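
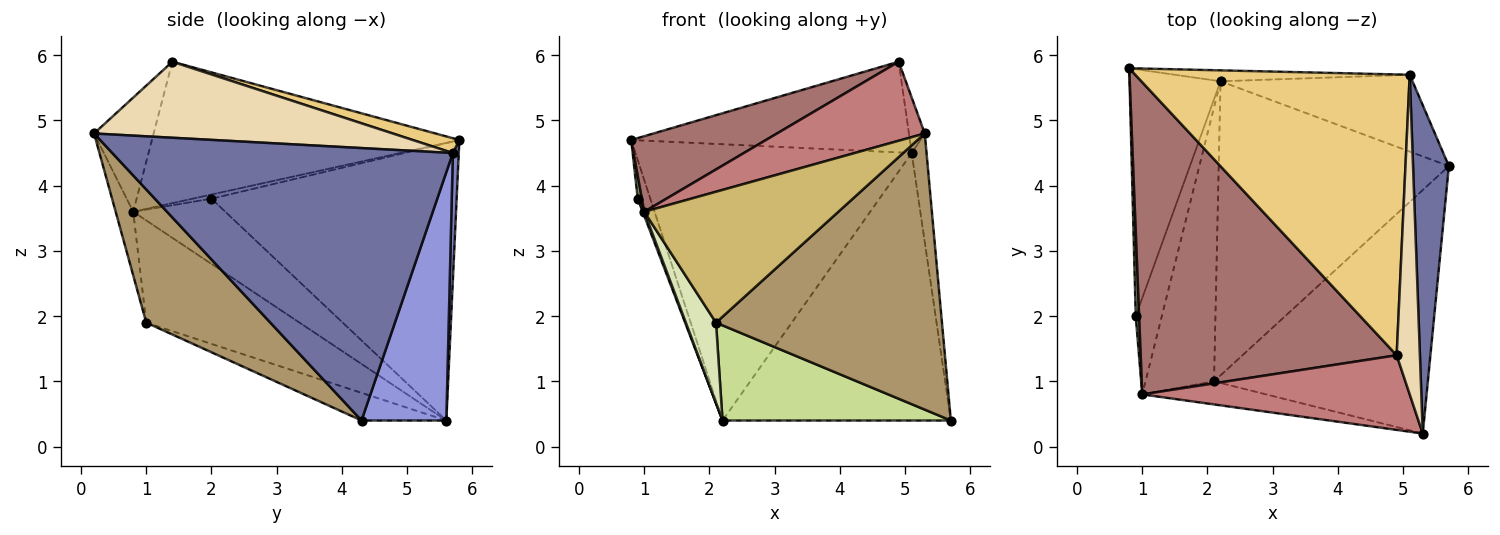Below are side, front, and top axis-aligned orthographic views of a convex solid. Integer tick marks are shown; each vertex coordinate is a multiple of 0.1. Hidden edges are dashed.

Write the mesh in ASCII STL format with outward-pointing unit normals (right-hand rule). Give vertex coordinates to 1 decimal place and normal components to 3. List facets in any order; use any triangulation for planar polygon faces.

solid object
 facet normal 0.991 0.043 0.130
  outer loop
   vertex 5.1 5.7 4.5
   vertex 5.3 0.2 4.8
   vertex 5.7 4.3 0.4
  endloop
 endfacet
 facet normal 0.021 0.999 -0.039
  outer loop
   vertex 5.1 5.7 4.5
   vertex 2.2 5.6 0.4
   vertex 0.8 5.8 4.7
  endloop
 endfacet
 facet normal 0.336 0.905 -0.260
  outer loop
   vertex 5.1 5.7 4.5
   vertex 5.7 4.3 0.4
   vertex 2.2 5.6 0.4
  endloop
 endfacet
 facet normal -0.949 0.049 -0.311
  outer loop
   vertex 0.9 2.0 3.8
   vertex 0.8 5.8 4.7
   vertex 2.2 5.6 0.4
  endloop
 endfacet
 facet normal -0.765 -0.167 0.622
  outer loop
   vertex 0.9 2.0 3.8
   vertex 1.0 0.8 3.6
   vertex 0.8 5.8 4.7
  endloop
 endfacet
 facet normal -0.928 -0.015 -0.371
  outer loop
   vertex 0.9 2.0 3.8
   vertex 2.2 5.6 0.4
   vertex 1.0 0.8 3.6
  endloop
 endfacet
 facet normal -0.114 -0.306 -0.945
  outer loop
   vertex 2.1 1.0 1.9
   vertex 2.2 5.6 0.4
   vertex 5.7 4.3 0.4
  endloop
 endfacet
 facet normal -0.820 -0.161 -0.549
  outer loop
   vertex 2.1 1.0 1.9
   vertex 1.0 0.8 3.6
   vertex 2.2 5.6 0.4
  endloop
 endfacet
 facet normal 0.381 -0.693 -0.612
  outer loop
   vertex 2.1 1.0 1.9
   vertex 5.7 4.3 0.4
   vertex 5.3 0.2 4.8
  endloop
 endfacet
 facet normal -0.089 -0.981 -0.173
  outer loop
   vertex 2.1 1.0 1.9
   vertex 5.3 0.2 4.8
   vertex 1.0 0.8 3.6
  endloop
 endfacet
 facet normal 0.051 0.307 0.950
  outer loop
   vertex 4.9 1.4 5.9
   vertex 5.1 5.7 4.5
   vertex 0.8 5.8 4.7
  endloop
 endfacet
 facet normal 0.955 0.051 0.292
  outer loop
   vertex 4.9 1.4 5.9
   vertex 5.3 0.2 4.8
   vertex 5.1 5.7 4.5
  endloop
 endfacet
 facet normal -0.473 -0.207 0.856
  outer loop
   vertex 4.9 1.4 5.9
   vertex 0.8 5.8 4.7
   vertex 1.0 0.8 3.6
  endloop
 endfacet
 facet normal -0.281 -0.698 0.659
  outer loop
   vertex 4.9 1.4 5.9
   vertex 1.0 0.8 3.6
   vertex 5.3 0.2 4.8
  endloop
 endfacet
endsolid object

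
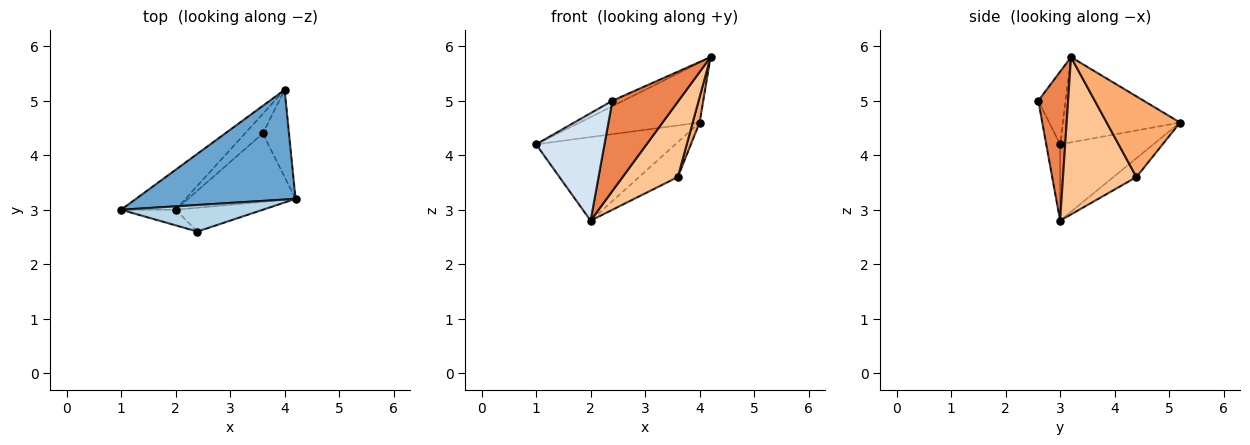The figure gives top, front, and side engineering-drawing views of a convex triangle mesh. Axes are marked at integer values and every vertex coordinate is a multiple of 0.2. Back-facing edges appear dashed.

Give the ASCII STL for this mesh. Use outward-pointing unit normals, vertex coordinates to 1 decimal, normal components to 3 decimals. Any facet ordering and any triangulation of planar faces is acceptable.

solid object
 facet normal -0.424 0.434 0.795
  outer loop
   vertex 4.0 5.2 4.6
   vertex 1.0 3.0 4.2
   vertex 4.2 3.2 5.8
  endloop
 endfacet
 facet normal -0.517 0.772 -0.369
  outer loop
   vertex 2.0 3.0 2.8
   vertex 1.0 3.0 4.2
   vertex 4.0 5.2 4.6
  endloop
 endfacet
 facet normal -0.449 0.180 0.875
  outer loop
   vertex 2.4 2.6 5.0
   vertex 4.2 3.2 5.8
   vertex 1.0 3.0 4.2
  endloop
 endfacet
 facet normal -0.197 -0.970 -0.141
  outer loop
   vertex 2.4 2.6 5.0
   vertex 1.0 3.0 4.2
   vertex 2.0 3.0 2.8
  endloop
 endfacet
 facet normal 0.399 -0.886 -0.234
  outer loop
   vertex 2.4 2.6 5.0
   vertex 2.0 3.0 2.8
   vertex 4.2 3.2 5.8
  endloop
 endfacet
 facet normal 0.947 -0.090 -0.307
  outer loop
   vertex 3.6 4.4 3.6
   vertex 4.0 5.2 4.6
   vertex 4.2 3.2 5.8
  endloop
 endfacet
 facet normal 0.701 -0.528 -0.479
  outer loop
   vertex 3.6 4.4 3.6
   vertex 4.2 3.2 5.8
   vertex 2.0 3.0 2.8
  endloop
 endfacet
 facet normal -0.460 0.774 -0.435
  outer loop
   vertex 3.6 4.4 3.6
   vertex 2.0 3.0 2.8
   vertex 4.0 5.2 4.6
  endloop
 endfacet
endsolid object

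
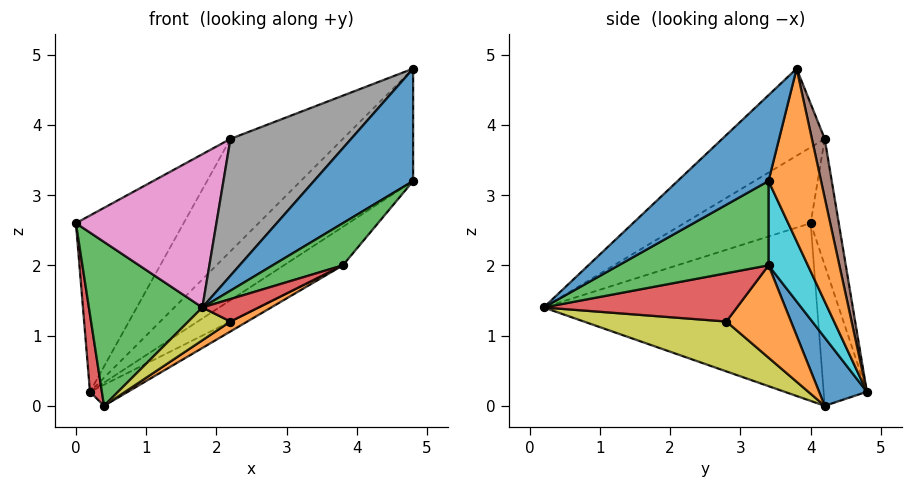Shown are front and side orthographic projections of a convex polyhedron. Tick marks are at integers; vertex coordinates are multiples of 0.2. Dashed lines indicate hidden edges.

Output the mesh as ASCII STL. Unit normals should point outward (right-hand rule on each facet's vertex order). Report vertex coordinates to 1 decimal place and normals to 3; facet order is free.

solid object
 facet normal 0.665 -0.725 0.181
  outer loop
   vertex 4.8 3.8 4.8
   vertex 1.8 0.2 1.4
   vertex 4.8 3.4 3.2
  endloop
 endfacet
 facet normal 0.413 0.884 -0.221
  outer loop
   vertex 4.8 3.8 4.8
   vertex 4.8 3.4 3.2
   vertex 0.2 4.8 0.2
  endloop
 endfacet
 facet normal -0.910 -0.378 -0.169
  outer loop
   vertex 0.4 4.2 0.0
   vertex 1.8 0.2 1.4
   vertex 0.0 4.0 2.6
  endloop
 endfacet
 facet normal -0.951 -0.261 -0.166
  outer loop
   vertex 0.4 4.2 0.0
   vertex 0.0 4.0 2.6
   vertex 0.2 4.8 0.2
  endloop
 endfacet
 facet normal -0.242 0.926 0.289
  outer loop
   vertex 2.2 4.2 3.8
   vertex 0.2 4.8 0.2
   vertex 0.0 4.0 2.6
  endloop
 endfacet
 facet normal 0.113 0.988 0.102
  outer loop
   vertex 2.2 4.2 3.8
   vertex 4.8 3.8 4.8
   vertex 0.2 4.8 0.2
  endloop
 endfacet
 facet normal -0.398 -0.442 0.804
  outer loop
   vertex 2.2 4.2 3.8
   vertex 0.0 4.0 2.6
   vertex 1.8 0.2 1.4
  endloop
 endfacet
 facet normal -0.380 -0.448 0.809
  outer loop
   vertex 2.2 4.2 3.8
   vertex 1.8 0.2 1.4
   vertex 4.8 3.8 4.8
  endloop
 endfacet
 facet normal 0.472 -0.140 -0.871
  outer loop
   vertex 2.2 2.8 1.2
   vertex 1.8 0.2 1.4
   vertex 0.4 4.2 0.0
  endloop
 endfacet
 facet normal 0.504 0.755 -0.420
  outer loop
   vertex 3.8 3.4 2.0
   vertex 0.2 4.8 0.2
   vertex 4.8 3.4 3.2
  endloop
 endfacet
 facet normal 0.531 0.422 -0.735
  outer loop
   vertex 3.8 3.4 2.0
   vertex 0.4 4.2 0.0
   vertex 0.2 4.8 0.2
  endloop
 endfacet
 facet normal 0.481 -0.125 -0.868
  outer loop
   vertex 3.8 3.4 2.0
   vertex 2.2 2.8 1.2
   vertex 0.4 4.2 0.0
  endloop
 endfacet
 facet normal 0.723 -0.339 -0.602
  outer loop
   vertex 3.8 3.4 2.0
   vertex 4.8 3.4 3.2
   vertex 1.8 0.2 1.4
  endloop
 endfacet
 facet normal 0.485 -0.141 -0.863
  outer loop
   vertex 3.8 3.4 2.0
   vertex 1.8 0.2 1.4
   vertex 2.2 2.8 1.2
  endloop
 endfacet
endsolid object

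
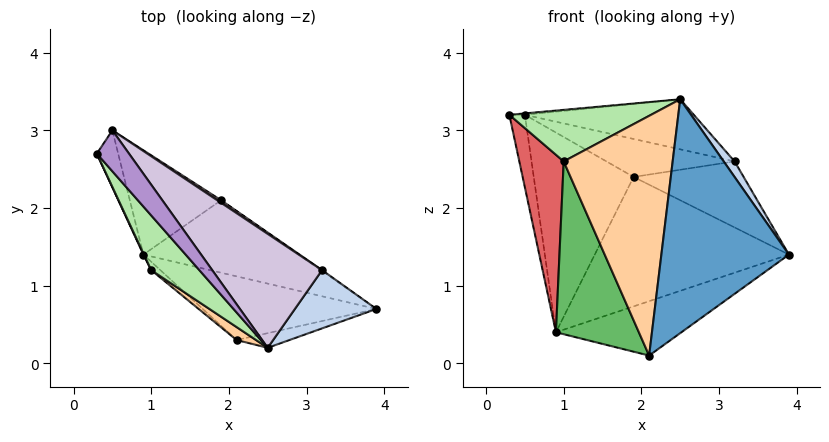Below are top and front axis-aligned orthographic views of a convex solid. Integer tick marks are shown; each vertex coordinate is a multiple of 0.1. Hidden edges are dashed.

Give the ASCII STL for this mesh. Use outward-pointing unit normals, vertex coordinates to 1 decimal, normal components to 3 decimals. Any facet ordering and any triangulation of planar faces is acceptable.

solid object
 facet normal 0.258 -0.964 -0.060
  outer loop
   vertex 2.5 0.2 3.4
   vertex 2.1 0.3 0.1
   vertex 3.9 0.7 1.4
  endloop
 endfacet
 facet normal 0.827 -0.145 0.543
  outer loop
   vertex 3.2 1.2 2.6
   vertex 2.5 0.2 3.4
   vertex 3.9 0.7 1.4
  endloop
 endfacet
 facet normal 0.375 0.602 -0.705
  outer loop
   vertex 0.9 1.4 0.4
   vertex 3.9 0.7 1.4
   vertex 2.1 0.3 0.1
  endloop
 endfacet
 facet normal -0.570 -0.820 0.044
  outer loop
   vertex 1.0 1.2 2.6
   vertex 2.1 0.3 0.1
   vertex 2.5 0.2 3.4
  endloop
 endfacet
 facet normal -0.680 -0.732 -0.036
  outer loop
   vertex 1.0 1.2 2.6
   vertex 0.9 1.4 0.4
   vertex 2.1 0.3 0.1
  endloop
 endfacet
 facet normal -0.646 -0.524 0.556
  outer loop
   vertex 1.0 1.2 2.6
   vertex 2.5 0.2 3.4
   vertex 0.3 2.7 3.2
  endloop
 endfacet
 facet normal -0.906 -0.424 0.003
  outer loop
   vertex 1.0 1.2 2.6
   vertex 0.3 2.7 3.2
   vertex 0.9 1.4 0.4
  endloop
 endfacet
 facet normal -0.763 0.509 -0.400
  outer loop
   vertex 0.5 3.0 3.2
   vertex 0.9 1.4 0.4
   vertex 0.3 2.7 3.2
  endloop
 endfacet
 facet normal -0.052 0.034 0.998
  outer loop
   vertex 0.5 3.0 3.2
   vertex 0.3 2.7 3.2
   vertex 2.5 0.2 3.4
  endloop
 endfacet
 facet normal 0.427 0.364 0.828
  outer loop
   vertex 0.5 3.0 3.2
   vertex 2.5 0.2 3.4
   vertex 3.2 1.2 2.6
  endloop
 endfacet
 facet normal 0.570 0.821 -0.010
  outer loop
   vertex 1.9 2.1 2.4
   vertex 3.2 1.2 2.6
   vertex 3.9 0.7 1.4
  endloop
 endfacet
 facet normal 0.344 0.819 -0.459
  outer loop
   vertex 1.9 2.1 2.4
   vertex 3.9 0.7 1.4
   vertex 0.9 1.4 0.4
  endloop
 endfacet
 facet normal 0.292 0.848 -0.443
  outer loop
   vertex 1.9 2.1 2.4
   vertex 0.9 1.4 0.4
   vertex 0.5 3.0 3.2
  endloop
 endfacet
 facet normal 0.562 0.825 0.056
  outer loop
   vertex 1.9 2.1 2.4
   vertex 0.5 3.0 3.2
   vertex 3.2 1.2 2.6
  endloop
 endfacet
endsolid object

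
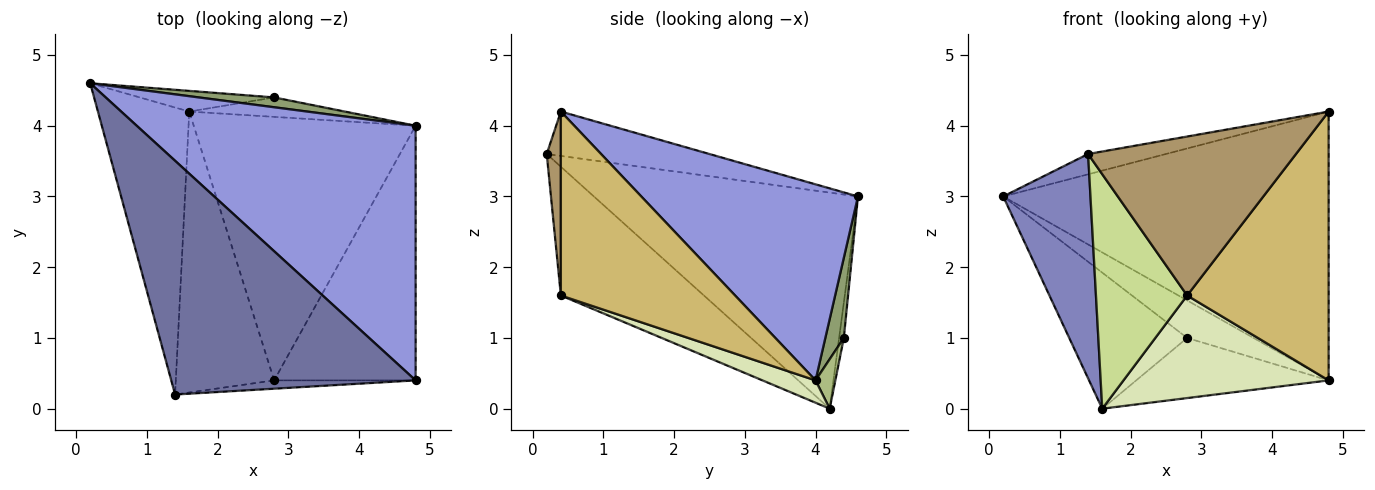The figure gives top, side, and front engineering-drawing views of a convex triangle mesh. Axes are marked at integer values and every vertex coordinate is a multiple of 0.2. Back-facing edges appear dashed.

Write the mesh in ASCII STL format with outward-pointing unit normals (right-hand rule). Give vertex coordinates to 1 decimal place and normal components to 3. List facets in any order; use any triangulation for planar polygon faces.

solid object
 facet normal -0.178 0.085 0.980
  outer loop
   vertex 1.4 0.2 3.6
   vertex 4.8 0.4 4.2
   vertex 0.2 4.6 3.0
  endloop
 endfacet
 facet normal -0.881 -0.291 -0.372
  outer loop
   vertex 1.6 4.2 0.0
   vertex 1.4 0.2 3.6
   vertex 0.2 4.6 3.0
  endloop
 endfacet
 facet normal 0.435 0.654 0.619
  outer loop
   vertex 4.8 4.0 0.4
   vertex 0.2 4.6 3.0
   vertex 4.8 0.4 4.2
  endloop
 endfacet
 facet normal -0.040 0.988 -0.150
  outer loop
   vertex 2.8 4.4 1.0
   vertex 1.6 4.2 0.0
   vertex 0.2 4.6 3.0
  endloop
 endfacet
 facet normal 0.260 0.934 0.245
  outer loop
   vertex 2.8 4.4 1.0
   vertex 0.2 4.6 3.0
   vertex 4.8 4.0 0.4
  endloop
 endfacet
 facet normal 0.097 0.947 -0.306
  outer loop
   vertex 2.8 4.4 1.0
   vertex 4.8 4.0 0.4
   vertex 1.6 4.2 0.0
  endloop
 endfacet
 facet normal -0.709 -0.452 -0.541
  outer loop
   vertex 2.8 0.4 1.6
   vertex 1.4 0.2 3.6
   vertex 1.6 4.2 0.0
  endloop
 endfacet
 facet normal 0.093 -0.361 -0.928
  outer loop
   vertex 2.8 0.4 1.6
   vertex 1.6 4.2 0.0
   vertex 4.8 4.0 0.4
  endloop
 endfacet
 facet normal 0.068 -0.996 -0.052
  outer loop
   vertex 2.8 0.4 1.6
   vertex 4.8 0.4 4.2
   vertex 1.4 0.2 3.6
  endloop
 endfacet
 facet normal 0.667 -0.541 -0.513
  outer loop
   vertex 2.8 0.4 1.6
   vertex 4.8 4.0 0.4
   vertex 4.8 0.4 4.2
  endloop
 endfacet
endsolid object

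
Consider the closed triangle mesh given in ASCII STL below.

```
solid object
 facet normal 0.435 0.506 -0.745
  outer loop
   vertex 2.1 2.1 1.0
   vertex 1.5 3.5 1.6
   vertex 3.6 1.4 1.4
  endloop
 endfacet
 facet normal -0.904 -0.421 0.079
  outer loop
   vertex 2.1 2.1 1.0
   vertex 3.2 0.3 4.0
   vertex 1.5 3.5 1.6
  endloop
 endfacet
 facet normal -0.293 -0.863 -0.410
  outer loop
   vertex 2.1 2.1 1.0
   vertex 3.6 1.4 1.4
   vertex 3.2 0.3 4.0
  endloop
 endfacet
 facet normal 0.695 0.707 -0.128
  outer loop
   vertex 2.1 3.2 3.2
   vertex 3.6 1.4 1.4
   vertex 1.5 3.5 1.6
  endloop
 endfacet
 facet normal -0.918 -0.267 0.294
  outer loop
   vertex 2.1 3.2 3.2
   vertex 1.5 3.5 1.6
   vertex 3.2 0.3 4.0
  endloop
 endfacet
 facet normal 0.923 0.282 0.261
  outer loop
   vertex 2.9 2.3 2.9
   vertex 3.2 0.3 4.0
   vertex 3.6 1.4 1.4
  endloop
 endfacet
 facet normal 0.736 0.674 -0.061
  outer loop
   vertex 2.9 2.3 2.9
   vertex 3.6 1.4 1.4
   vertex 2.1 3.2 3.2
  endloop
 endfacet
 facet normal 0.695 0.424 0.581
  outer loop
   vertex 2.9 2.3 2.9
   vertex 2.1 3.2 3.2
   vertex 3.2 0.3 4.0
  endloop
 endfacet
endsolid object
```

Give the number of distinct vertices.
6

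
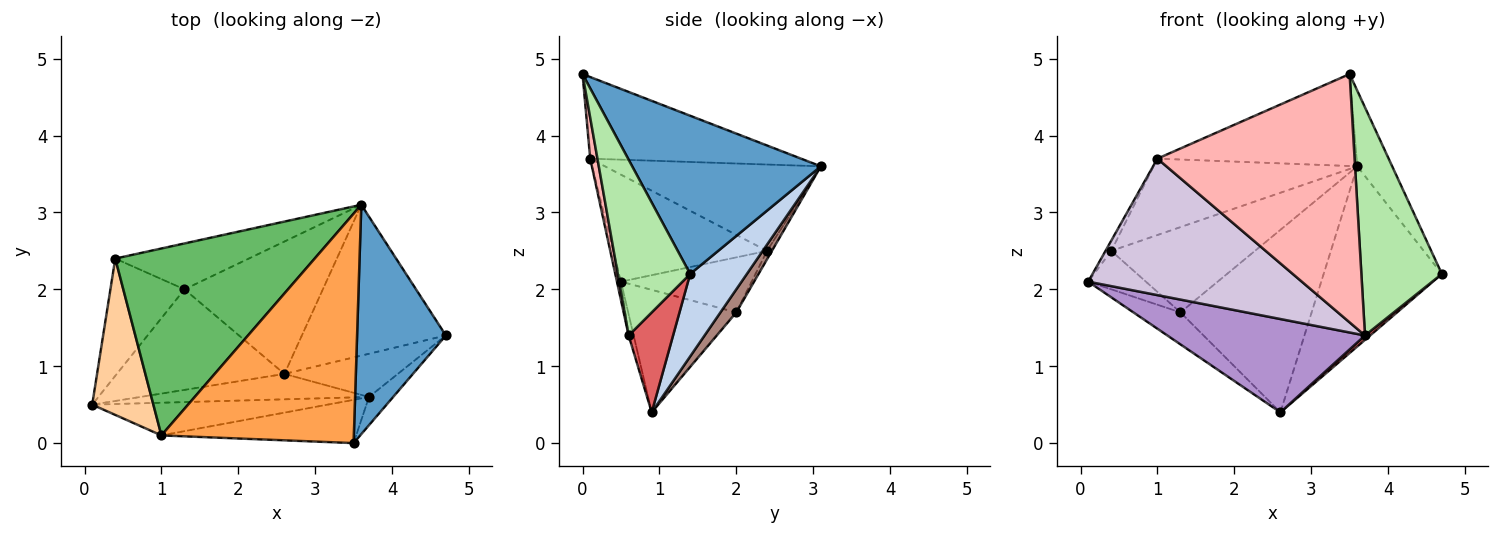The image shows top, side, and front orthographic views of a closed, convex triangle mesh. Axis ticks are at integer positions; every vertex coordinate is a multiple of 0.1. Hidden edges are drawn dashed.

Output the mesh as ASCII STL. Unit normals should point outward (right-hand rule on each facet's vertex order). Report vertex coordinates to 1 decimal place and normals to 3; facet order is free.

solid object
 facet normal 0.861 0.159 0.483
  outer loop
   vertex 3.5 0.0 4.8
   vertex 4.7 1.4 2.2
   vertex 3.6 3.1 3.6
  endloop
 endfacet
 facet normal 0.345 0.720 -0.603
  outer loop
   vertex 2.6 0.9 0.4
   vertex 3.6 3.1 3.6
   vertex 4.7 1.4 2.2
  endloop
 endfacet
 facet normal -0.366 0.346 0.864
  outer loop
   vertex 1.0 0.1 3.7
   vertex 3.5 0.0 4.8
   vertex 3.6 3.1 3.6
  endloop
 endfacet
 facet normal -0.868 0.033 0.496
  outer loop
   vertex 0.4 2.4 2.5
   vertex 0.1 0.5 2.1
   vertex 1.0 0.1 3.7
  endloop
 endfacet
 facet normal -0.372 0.351 0.859
  outer loop
   vertex 0.4 2.4 2.5
   vertex 1.0 0.1 3.7
   vertex 3.6 3.1 3.6
  endloop
 endfacet
 facet normal 0.666 -0.741 -0.092
  outer loop
   vertex 3.7 0.6 1.4
   vertex 4.7 1.4 2.2
   vertex 3.5 0.0 4.8
  endloop
 endfacet
 facet normal 0.659 -0.076 -0.748
  outer loop
   vertex 3.7 0.6 1.4
   vertex 2.6 0.9 0.4
   vertex 4.7 1.4 2.2
  endloop
 endfacet
 facet normal 0.036 -0.985 -0.172
  outer loop
   vertex 3.7 0.6 1.4
   vertex 3.5 0.0 4.8
   vertex 1.0 0.1 3.7
  endloop
 endfacet
 facet normal -0.024 -0.965 -0.263
  outer loop
   vertex 3.7 0.6 1.4
   vertex 0.1 0.5 2.1
   vertex 2.6 0.9 0.4
  endloop
 endfacet
 facet normal -0.018 -0.972 -0.233
  outer loop
   vertex 3.7 0.6 1.4
   vertex 1.0 0.1 3.7
   vertex 0.1 0.5 2.1
  endloop
 endfacet
 facet normal 0.097 0.806 -0.584
  outer loop
   vertex 1.3 2.0 1.7
   vertex 3.6 3.1 3.6
   vertex 2.6 0.9 0.4
  endloop
 endfacet
 facet normal -0.030 0.880 -0.474
  outer loop
   vertex 1.3 2.0 1.7
   vertex 0.4 2.4 2.5
   vertex 3.6 3.1 3.6
  endloop
 endfacet
 facet normal -0.572 0.249 -0.782
  outer loop
   vertex 1.3 2.0 1.7
   vertex 2.6 0.9 0.4
   vertex 0.1 0.5 2.1
  endloop
 endfacet
 facet normal -0.577 0.254 -0.776
  outer loop
   vertex 1.3 2.0 1.7
   vertex 0.1 0.5 2.1
   vertex 0.4 2.4 2.5
  endloop
 endfacet
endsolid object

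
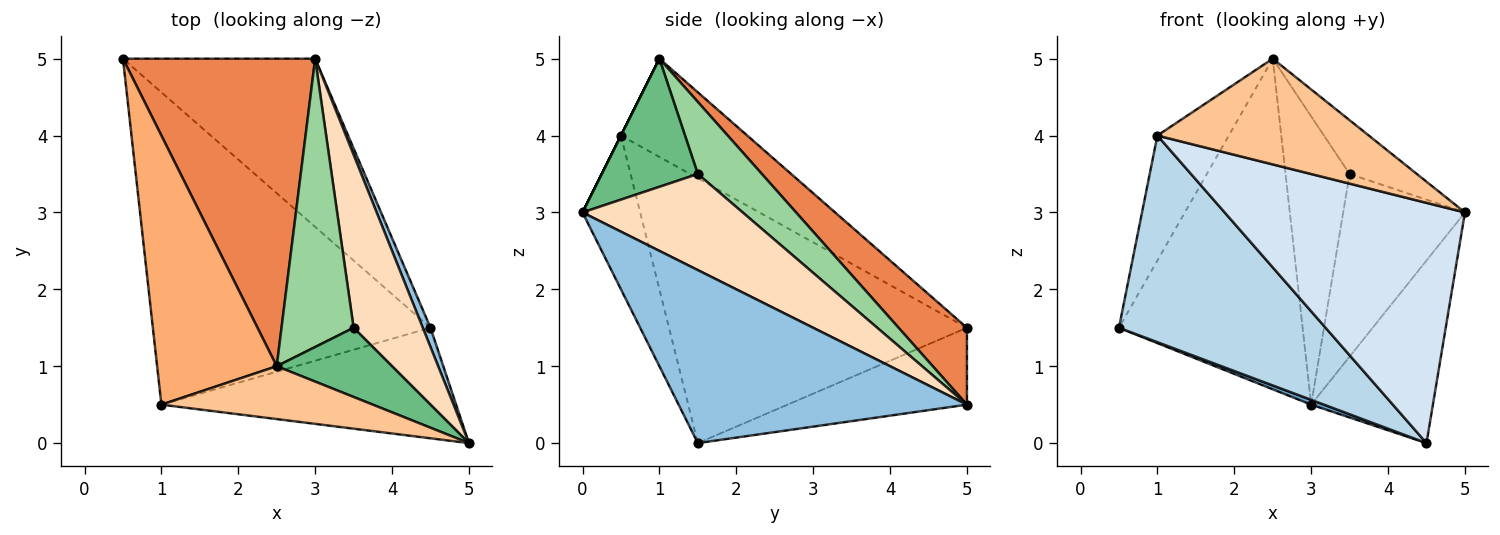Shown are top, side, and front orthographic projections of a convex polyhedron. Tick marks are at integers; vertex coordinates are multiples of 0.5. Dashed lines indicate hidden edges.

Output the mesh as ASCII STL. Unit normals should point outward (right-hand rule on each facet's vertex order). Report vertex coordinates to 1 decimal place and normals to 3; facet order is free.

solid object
 facet normal -0.371 -0.027 -0.928
  outer loop
   vertex 4.5 1.5 0.0
   vertex 0.5 5.0 1.5
   vertex 3.0 5.0 0.5
  endloop
 endfacet
 facet normal 0.920 0.389 0.041
  outer loop
   vertex 4.5 1.5 0.0
   vertex 3.0 5.0 0.5
   vertex 5.0 0.0 3.0
  endloop
 endfacet
 facet normal -0.623 -0.432 -0.653
  outer loop
   vertex 1.0 0.5 4.0
   vertex 0.5 5.0 1.5
   vertex 4.5 1.5 0.0
  endloop
 endfacet
 facet normal -0.213 -0.888 -0.408
  outer loop
   vertex 1.0 0.5 4.0
   vertex 4.5 1.5 0.0
   vertex 5.0 0.0 3.0
  endloop
 endfacet
 facet normal 0.263 0.706 0.657
  outer loop
   vertex 2.5 1.0 5.0
   vertex 3.0 5.0 0.5
   vertex 0.5 5.0 1.5
  endloop
 endfacet
 facet normal -0.597 0.338 0.727
  outer loop
   vertex 2.5 1.0 5.0
   vertex 0.5 5.0 1.5
   vertex 1.0 0.5 4.0
  endloop
 endfacet
 facet normal 0.000 -0.894 0.447
  outer loop
   vertex 2.5 1.0 5.0
   vertex 1.0 0.5 4.0
   vertex 5.0 0.0 3.0
  endloop
 endfacet
 facet normal 0.691 0.525 0.497
  outer loop
   vertex 3.5 1.5 3.5
   vertex 5.0 0.0 3.0
   vertex 3.0 5.0 0.5
  endloop
 endfacet
 facet normal 0.659 0.462 0.593
  outer loop
   vertex 3.5 1.5 3.5
   vertex 2.5 1.0 5.0
   vertex 5.0 0.0 3.0
  endloop
 endfacet
 facet normal 0.577 0.577 0.577
  outer loop
   vertex 3.5 1.5 3.5
   vertex 3.0 5.0 0.5
   vertex 2.5 1.0 5.0
  endloop
 endfacet
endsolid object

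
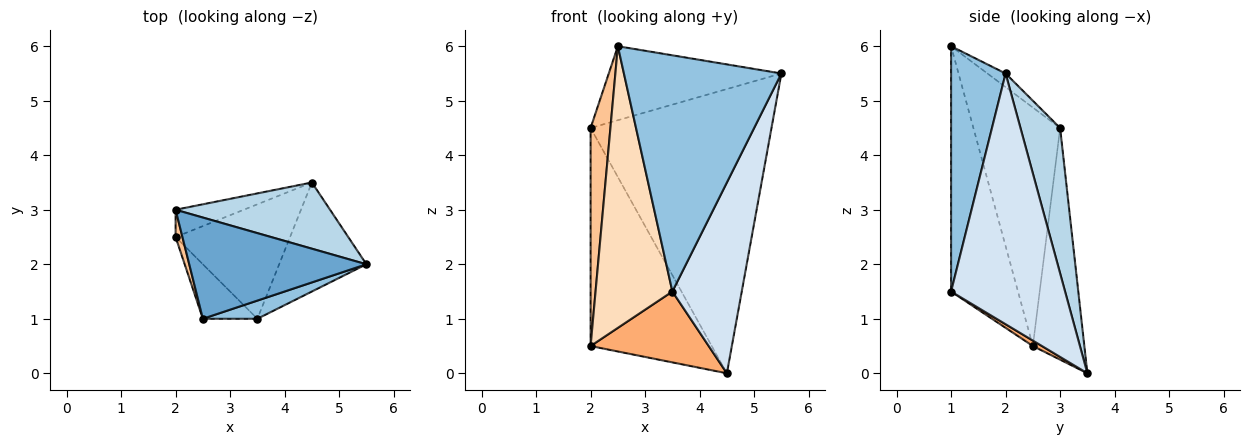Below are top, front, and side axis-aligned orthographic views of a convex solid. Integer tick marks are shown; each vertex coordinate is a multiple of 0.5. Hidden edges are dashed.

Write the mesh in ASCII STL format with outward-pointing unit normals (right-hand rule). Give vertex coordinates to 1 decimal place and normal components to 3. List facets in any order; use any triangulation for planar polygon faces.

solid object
 facet normal -0.062 0.589 0.806
  outer loop
   vertex 2.5 1.0 6.0
   vertex 5.5 2.0 5.5
   vertex 2.0 3.0 4.5
  endloop
 endfacet
 facet normal 0.326 -0.942 0.072
  outer loop
   vertex 3.5 1.0 1.5
   vertex 5.5 2.0 5.5
   vertex 2.5 1.0 6.0
  endloop
 endfacet
 facet normal 0.209 0.952 0.222
  outer loop
   vertex 4.5 3.5 0.0
   vertex 2.0 3.0 4.5
   vertex 5.5 2.0 5.5
  endloop
 endfacet
 facet normal 0.819 -0.498 -0.285
  outer loop
   vertex 4.5 3.5 0.0
   vertex 5.5 2.0 5.5
   vertex 3.5 1.0 1.5
  endloop
 endfacet
 facet normal -0.389 0.914 -0.114
  outer loop
   vertex 2.0 2.5 0.5
   vertex 2.0 3.0 4.5
   vertex 4.5 3.5 0.0
  endloop
 endfacet
 facet normal 0.040 -0.526 -0.850
  outer loop
   vertex 2.0 2.5 0.5
   vertex 4.5 3.5 0.0
   vertex 3.5 1.0 1.5
  endloop
 endfacet
 facet normal -0.974 -0.223 0.028
  outer loop
   vertex 2.0 2.5 0.5
   vertex 2.5 1.0 6.0
   vertex 2.0 3.0 4.5
  endloop
 endfacet
 facet normal -0.650 -0.746 -0.144
  outer loop
   vertex 2.0 2.5 0.5
   vertex 3.5 1.0 1.5
   vertex 2.5 1.0 6.0
  endloop
 endfacet
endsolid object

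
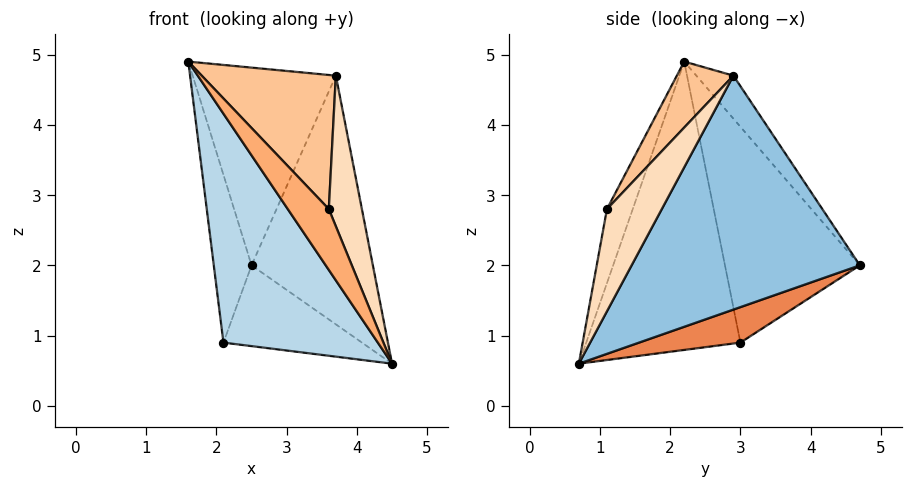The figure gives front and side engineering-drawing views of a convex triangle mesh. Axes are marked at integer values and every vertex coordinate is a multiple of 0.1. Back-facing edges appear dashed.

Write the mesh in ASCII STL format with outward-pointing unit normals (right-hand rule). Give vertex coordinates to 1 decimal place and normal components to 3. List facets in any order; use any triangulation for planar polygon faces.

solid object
 facet normal -0.200 0.772 0.603
  outer loop
   vertex 3.7 2.9 4.7
   vertex 2.5 4.7 2.0
   vertex 1.6 2.2 4.9
  endloop
 endfacet
 facet normal 0.880 0.468 -0.079
  outer loop
   vertex 3.7 2.9 4.7
   vertex 4.5 0.7 0.6
   vertex 2.5 4.7 2.0
  endloop
 endfacet
 facet normal -0.689 -0.690 -0.224
  outer loop
   vertex 2.1 3.0 0.9
   vertex 4.5 0.7 0.6
   vertex 1.6 2.2 4.9
  endloop
 endfacet
 facet normal -0.961 0.269 -0.066
  outer loop
   vertex 2.1 3.0 0.9
   vertex 1.6 2.2 4.9
   vertex 2.5 4.7 2.0
  endloop
 endfacet
 facet normal 0.333 0.456 -0.825
  outer loop
   vertex 2.1 3.0 0.9
   vertex 2.5 4.7 2.0
   vertex 4.5 0.7 0.6
  endloop
 endfacet
 facet normal -0.532 -0.845 -0.064
  outer loop
   vertex 3.6 1.1 2.8
   vertex 1.6 2.2 4.9
   vertex 4.5 0.7 0.6
  endloop
 endfacet
 facet normal 0.296 -0.701 0.649
  outer loop
   vertex 3.6 1.1 2.8
   vertex 3.7 2.9 4.7
   vertex 1.6 2.2 4.9
  endloop
 endfacet
 facet normal 0.783 -0.472 0.406
  outer loop
   vertex 3.6 1.1 2.8
   vertex 4.5 0.7 0.6
   vertex 3.7 2.9 4.7
  endloop
 endfacet
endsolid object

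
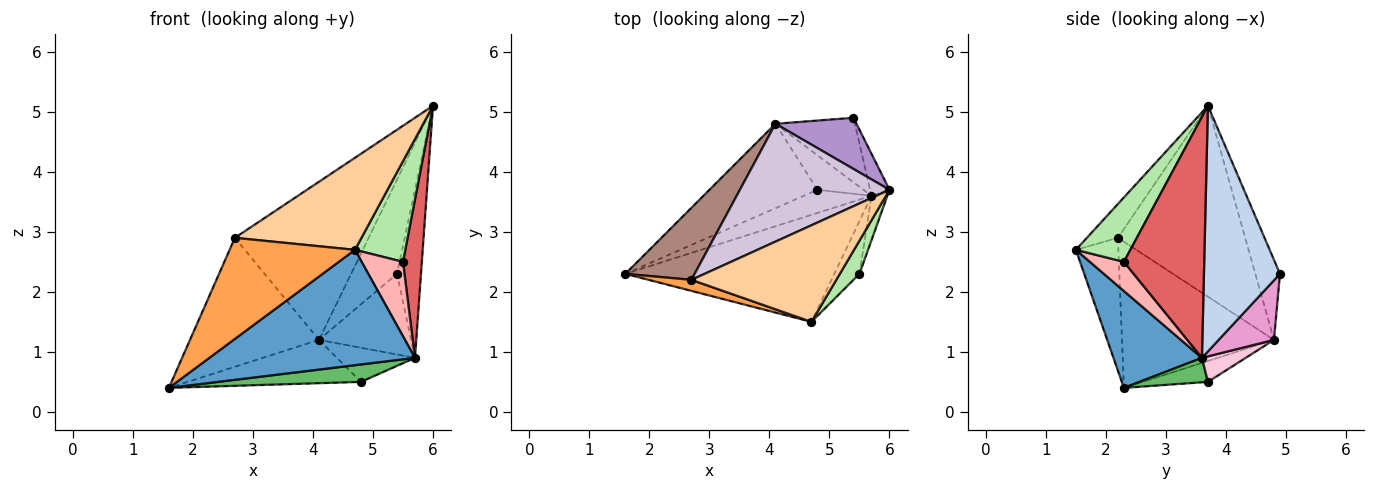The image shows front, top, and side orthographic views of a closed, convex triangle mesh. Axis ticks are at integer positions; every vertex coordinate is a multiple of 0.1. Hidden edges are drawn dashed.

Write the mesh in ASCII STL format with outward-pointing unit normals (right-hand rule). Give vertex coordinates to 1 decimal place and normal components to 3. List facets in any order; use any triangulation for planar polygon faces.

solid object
 facet normal 0.301 -0.699 -0.649
  outer loop
   vertex 5.7 3.6 0.9
   vertex 4.7 1.5 2.7
   vertex 1.6 2.3 0.4
  endloop
 endfacet
 facet normal 0.951 0.300 -0.075
  outer loop
   vertex 5.7 3.6 0.9
   vertex 5.4 4.9 2.3
   vertex 6.0 3.7 5.1
  endloop
 endfacet
 facet normal -0.319 -0.942 0.103
  outer loop
   vertex 2.7 2.2 2.9
   vertex 1.6 2.3 0.4
   vertex 4.7 1.5 2.7
  endloop
 endfacet
 facet normal -0.167 -0.680 0.714
  outer loop
   vertex 2.7 2.2 2.9
   vertex 4.7 1.5 2.7
   vertex 6.0 3.7 5.1
  endloop
 endfacet
 facet normal 0.277 -0.578 -0.768
  outer loop
   vertex 4.8 3.7 0.5
   vertex 5.7 3.6 0.9
   vertex 1.6 2.3 0.4
  endloop
 endfacet
 facet normal 0.717 -0.662 0.219
  outer loop
   vertex 5.5 2.3 2.5
   vertex 6.0 3.7 5.1
   vertex 4.7 1.5 2.7
  endloop
 endfacet
 facet normal 0.972 -0.228 -0.064
  outer loop
   vertex 5.5 2.3 2.5
   vertex 5.7 3.6 0.9
   vertex 6.0 3.7 5.1
  endloop
 endfacet
 facet normal 0.557 -0.677 -0.481
  outer loop
   vertex 5.5 2.3 2.5
   vertex 4.7 1.5 2.7
   vertex 5.7 3.6 0.9
  endloop
 endfacet
 facet normal -0.427 0.795 0.432
  outer loop
   vertex 4.1 4.8 1.2
   vertex 6.0 3.7 5.1
   vertex 5.4 4.9 2.3
  endloop
 endfacet
 facet normal -0.607 0.637 0.475
  outer loop
   vertex 4.1 4.8 1.2
   vertex 2.7 2.2 2.9
   vertex 6.0 3.7 5.1
  endloop
 endfacet
 facet normal -0.717 0.608 0.340
  outer loop
   vertex 4.1 4.8 1.2
   vertex 1.6 2.3 0.4
   vertex 2.7 2.2 2.9
  endloop
 endfacet
 facet normal -0.170 0.450 -0.877
  outer loop
   vertex 4.1 4.8 1.2
   vertex 4.8 3.7 0.5
   vertex 1.6 2.3 0.4
  endloop
 endfacet
 facet normal 0.424 0.707 -0.566
  outer loop
   vertex 4.1 4.8 1.2
   vertex 5.4 4.9 2.3
   vertex 5.7 3.6 0.9
  endloop
 endfacet
 facet normal 0.367 0.654 -0.661
  outer loop
   vertex 4.1 4.8 1.2
   vertex 5.7 3.6 0.9
   vertex 4.8 3.7 0.5
  endloop
 endfacet
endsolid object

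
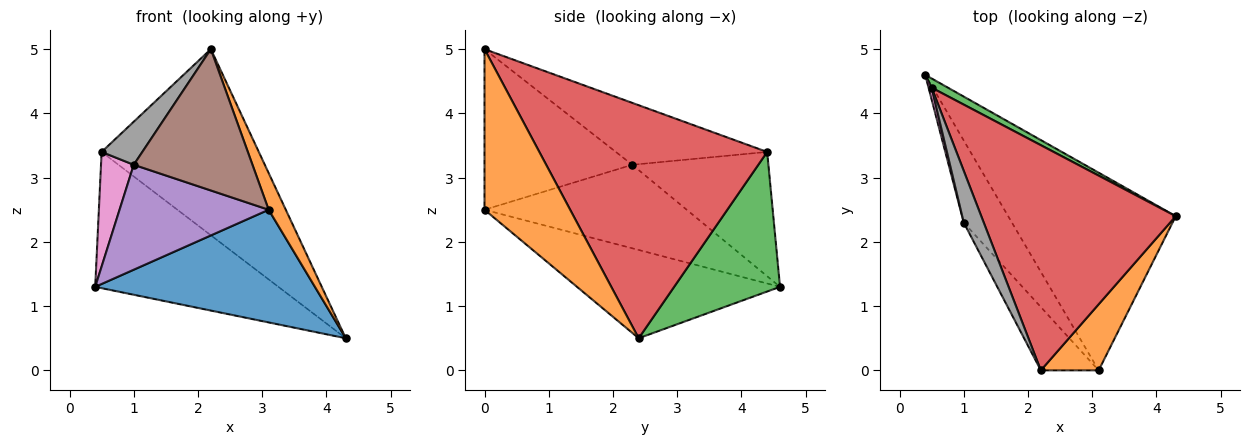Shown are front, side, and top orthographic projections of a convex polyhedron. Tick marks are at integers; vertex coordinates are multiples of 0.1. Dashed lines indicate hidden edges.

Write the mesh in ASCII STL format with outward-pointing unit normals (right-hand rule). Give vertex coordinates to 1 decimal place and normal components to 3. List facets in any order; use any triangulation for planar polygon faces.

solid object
 facet normal -0.416 -0.450 -0.790
  outer loop
   vertex 3.1 0.0 2.5
   vertex 0.4 4.6 1.3
   vertex 4.3 2.4 0.5
  endloop
 endfacet
 facet normal 0.925 -0.185 0.333
  outer loop
   vertex 3.1 0.0 2.5
   vertex 4.3 2.4 0.5
   vertex 2.2 0.0 5.0
  endloop
 endfacet
 facet normal 0.500 0.864 0.059
  outer loop
   vertex 0.5 4.4 3.4
   vertex 4.3 2.4 0.5
   vertex 0.4 4.6 1.3
  endloop
 endfacet
 facet normal 0.678 0.468 0.566
  outer loop
   vertex 0.5 4.4 3.4
   vertex 2.2 0.0 5.0
   vertex 4.3 2.4 0.5
  endloop
 endfacet
 facet normal -0.730 -0.538 -0.421
  outer loop
   vertex 1.0 2.3 3.2
   vertex 0.4 4.6 1.3
   vertex 3.1 0.0 2.5
  endloop
 endfacet
 facet normal -0.751 -0.603 -0.270
  outer loop
   vertex 1.0 2.3 3.2
   vertex 3.1 0.0 2.5
   vertex 2.2 0.0 5.0
  endloop
 endfacet
 facet normal -0.972 -0.234 0.024
  outer loop
   vertex 1.0 2.3 3.2
   vertex 0.5 4.4 3.4
   vertex 0.4 4.6 1.3
  endloop
 endfacet
 facet normal -0.922 -0.248 0.298
  outer loop
   vertex 1.0 2.3 3.2
   vertex 2.2 0.0 5.0
   vertex 0.5 4.4 3.4
  endloop
 endfacet
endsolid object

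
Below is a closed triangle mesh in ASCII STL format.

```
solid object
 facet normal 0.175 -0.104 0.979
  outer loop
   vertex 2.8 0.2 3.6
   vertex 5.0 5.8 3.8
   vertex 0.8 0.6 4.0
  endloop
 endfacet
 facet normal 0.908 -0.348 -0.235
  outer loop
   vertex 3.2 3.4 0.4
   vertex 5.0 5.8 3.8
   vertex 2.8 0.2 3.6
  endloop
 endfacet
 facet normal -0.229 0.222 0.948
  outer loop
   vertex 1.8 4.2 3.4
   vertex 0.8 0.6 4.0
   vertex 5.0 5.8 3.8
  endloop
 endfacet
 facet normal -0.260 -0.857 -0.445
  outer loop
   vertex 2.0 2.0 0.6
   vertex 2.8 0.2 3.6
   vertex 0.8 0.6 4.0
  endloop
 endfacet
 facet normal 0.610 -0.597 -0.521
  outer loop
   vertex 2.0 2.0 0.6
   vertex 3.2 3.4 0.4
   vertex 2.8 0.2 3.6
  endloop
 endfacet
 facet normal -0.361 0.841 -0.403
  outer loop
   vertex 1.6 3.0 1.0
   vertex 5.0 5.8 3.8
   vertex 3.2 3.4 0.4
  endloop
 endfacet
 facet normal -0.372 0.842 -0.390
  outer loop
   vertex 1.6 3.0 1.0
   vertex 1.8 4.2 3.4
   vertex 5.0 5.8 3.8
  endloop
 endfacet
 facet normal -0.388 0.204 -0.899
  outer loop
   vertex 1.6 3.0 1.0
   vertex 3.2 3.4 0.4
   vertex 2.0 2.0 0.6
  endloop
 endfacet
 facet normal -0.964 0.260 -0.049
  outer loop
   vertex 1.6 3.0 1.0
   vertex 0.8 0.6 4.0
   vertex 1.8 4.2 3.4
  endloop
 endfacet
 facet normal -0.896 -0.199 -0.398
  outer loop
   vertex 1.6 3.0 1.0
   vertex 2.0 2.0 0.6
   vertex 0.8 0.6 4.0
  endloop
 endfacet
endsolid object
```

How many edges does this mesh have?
15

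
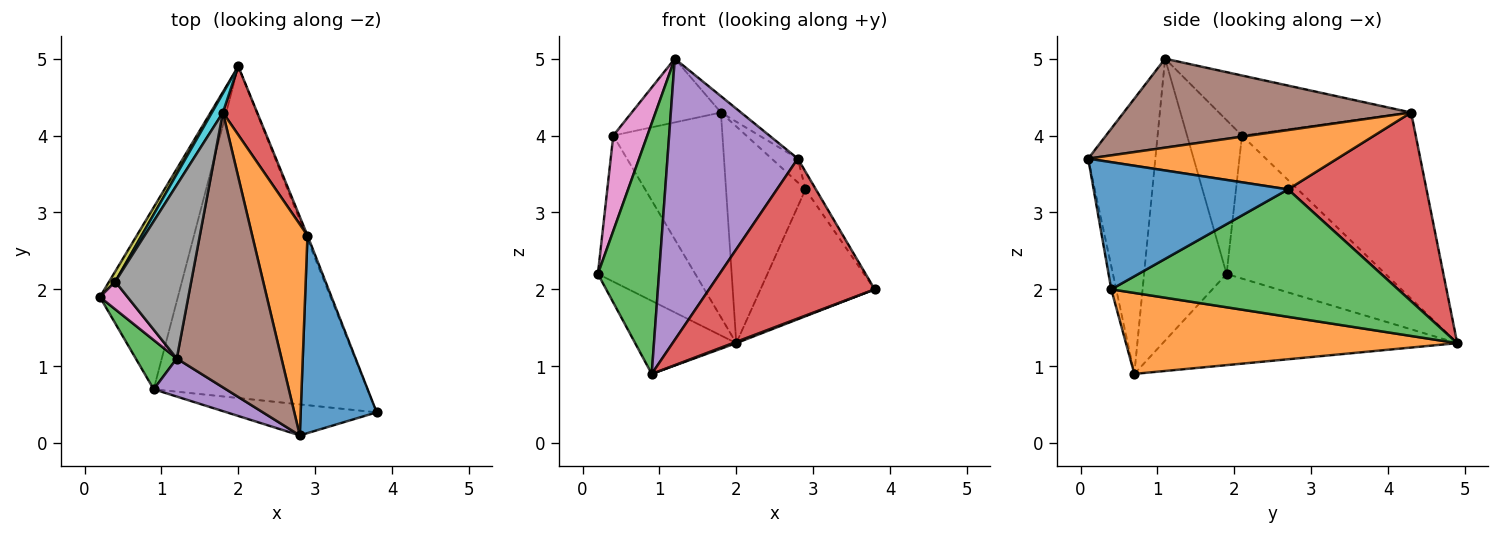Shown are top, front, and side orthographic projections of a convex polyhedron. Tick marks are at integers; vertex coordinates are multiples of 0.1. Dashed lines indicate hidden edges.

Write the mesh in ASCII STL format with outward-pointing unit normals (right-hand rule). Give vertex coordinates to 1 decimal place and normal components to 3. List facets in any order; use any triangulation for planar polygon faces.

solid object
 facet normal -0.735 0.252 -0.629
  outer loop
   vertex 0.9 0.7 0.9
   vertex 0.2 1.9 2.2
   vertex 2.0 4.9 1.3
  endloop
 endfacet
 facet normal 0.354 -0.004 -0.935
  outer loop
   vertex 0.9 0.7 0.9
   vertex 2.0 4.9 1.3
   vertex 3.8 0.4 2.0
  endloop
 endfacet
 facet normal -0.798 -0.591 0.116
  outer loop
   vertex 0.9 0.7 0.9
   vertex 1.2 1.1 5.0
   vertex 0.2 1.9 2.2
  endloop
 endfacet
 facet normal -0.029 -0.981 -0.190
  outer loop
   vertex 2.8 0.1 3.7
   vertex 0.9 0.7 0.9
   vertex 3.8 0.4 2.0
  endloop
 endfacet
 facet normal -0.455 -0.883 0.119
  outer loop
   vertex 2.8 0.1 3.7
   vertex 1.2 1.1 5.0
   vertex 0.9 0.7 0.9
  endloop
 endfacet
 facet normal 0.647 0.045 0.761
  outer loop
   vertex 2.8 0.1 3.7
   vertex 1.8 4.3 4.3
   vertex 1.2 1.1 5.0
  endloop
 endfacet
 facet normal -0.840 -0.521 0.151
  outer loop
   vertex 0.4 2.1 4.0
   vertex 0.2 1.9 2.2
   vertex 1.2 1.1 5.0
  endloop
 endfacet
 facet normal -0.596 0.277 0.754
  outer loop
   vertex 0.4 2.1 4.0
   vertex 1.2 1.1 5.0
   vertex 1.8 4.3 4.3
  endloop
 endfacet
 facet normal -0.852 0.522 0.037
  outer loop
   vertex 0.4 2.1 4.0
   vertex 2.0 4.9 1.3
   vertex 0.2 1.9 2.2
  endloop
 endfacet
 facet normal -0.846 0.531 0.050
  outer loop
   vertex 0.4 2.1 4.0
   vertex 1.8 4.3 4.3
   vertex 2.0 4.9 1.3
  endloop
 endfacet
 facet normal 0.857 0.046 0.512
  outer loop
   vertex 2.9 2.7 3.3
   vertex 2.8 0.1 3.7
   vertex 3.8 0.4 2.0
  endloop
 endfacet
 facet normal 0.729 0.077 0.680
  outer loop
   vertex 2.9 2.7 3.3
   vertex 1.8 4.3 4.3
   vertex 2.8 0.1 3.7
  endloop
 endfacet
 facet normal 0.929 0.370 -0.011
  outer loop
   vertex 2.9 2.7 3.3
   vertex 3.8 0.4 2.0
   vertex 2.0 4.9 1.3
  endloop
 endfacet
 facet normal 0.857 0.492 0.155
  outer loop
   vertex 2.9 2.7 3.3
   vertex 2.0 4.9 1.3
   vertex 1.8 4.3 4.3
  endloop
 endfacet
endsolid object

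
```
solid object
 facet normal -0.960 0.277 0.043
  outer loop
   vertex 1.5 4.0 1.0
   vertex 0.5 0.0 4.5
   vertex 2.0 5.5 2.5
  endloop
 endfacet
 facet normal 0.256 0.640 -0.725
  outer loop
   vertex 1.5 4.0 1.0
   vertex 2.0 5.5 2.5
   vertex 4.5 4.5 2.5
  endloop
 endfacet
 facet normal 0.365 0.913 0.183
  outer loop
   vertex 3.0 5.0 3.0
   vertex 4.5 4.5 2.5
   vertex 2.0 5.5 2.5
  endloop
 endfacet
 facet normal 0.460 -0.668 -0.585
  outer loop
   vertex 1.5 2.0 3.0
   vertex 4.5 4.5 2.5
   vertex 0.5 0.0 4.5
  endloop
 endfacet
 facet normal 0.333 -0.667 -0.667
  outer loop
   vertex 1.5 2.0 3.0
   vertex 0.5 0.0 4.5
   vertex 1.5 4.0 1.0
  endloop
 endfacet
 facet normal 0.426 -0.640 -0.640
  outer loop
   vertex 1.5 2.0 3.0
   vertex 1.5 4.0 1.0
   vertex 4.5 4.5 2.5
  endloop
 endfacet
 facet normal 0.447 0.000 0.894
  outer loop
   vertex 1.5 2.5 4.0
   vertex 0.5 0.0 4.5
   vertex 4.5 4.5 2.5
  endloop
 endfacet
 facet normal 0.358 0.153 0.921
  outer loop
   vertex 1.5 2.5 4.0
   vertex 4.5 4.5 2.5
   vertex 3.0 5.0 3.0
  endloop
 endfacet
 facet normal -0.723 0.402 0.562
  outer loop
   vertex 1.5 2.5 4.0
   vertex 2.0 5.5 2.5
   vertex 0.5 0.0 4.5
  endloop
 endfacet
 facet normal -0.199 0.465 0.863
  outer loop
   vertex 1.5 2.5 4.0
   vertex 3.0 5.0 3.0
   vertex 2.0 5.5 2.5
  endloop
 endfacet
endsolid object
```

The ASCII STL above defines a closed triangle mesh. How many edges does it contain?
15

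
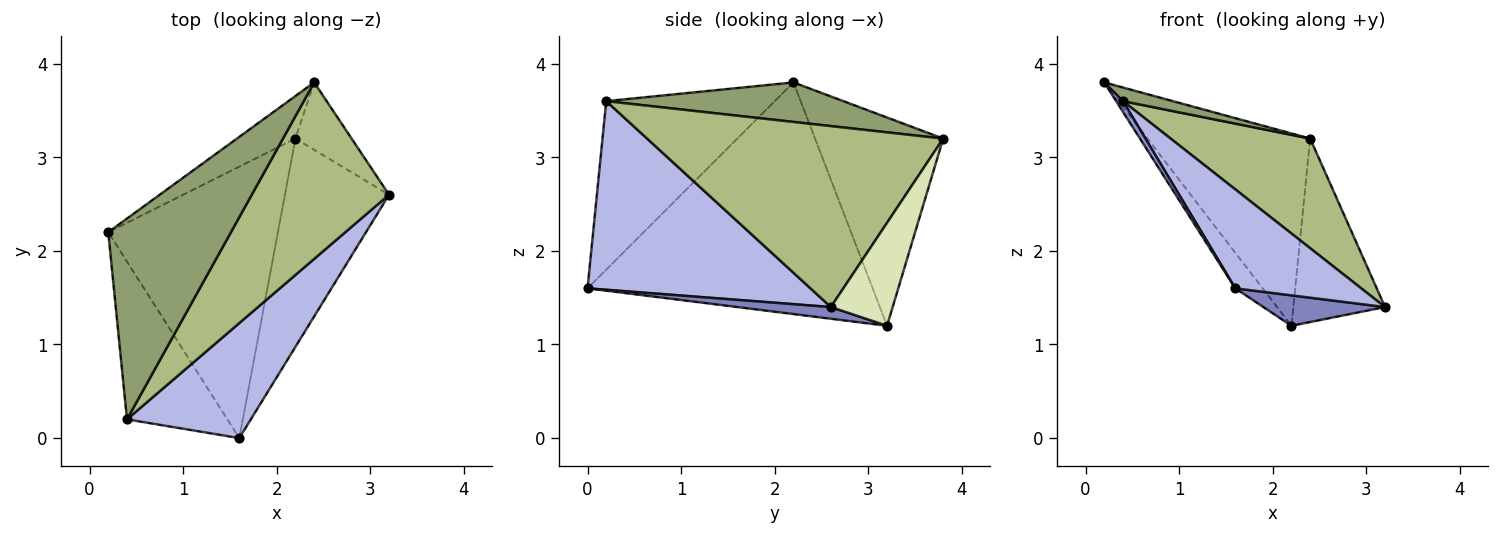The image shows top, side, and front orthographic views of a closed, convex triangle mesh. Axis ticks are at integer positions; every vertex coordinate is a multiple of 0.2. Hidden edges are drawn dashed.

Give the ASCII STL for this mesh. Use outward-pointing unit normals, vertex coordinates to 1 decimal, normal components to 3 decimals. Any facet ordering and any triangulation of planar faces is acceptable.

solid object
 facet normal -0.804 0.077 -0.589
  outer loop
   vertex 2.2 3.2 1.2
   vertex 1.6 0.0 1.6
   vertex 0.2 2.2 3.8
  endloop
 endfacet
 facet normal 0.110 -0.144 -0.983
  outer loop
   vertex 2.2 3.2 1.2
   vertex 3.2 2.6 1.4
   vertex 1.6 0.0 1.6
  endloop
 endfacet
 facet normal -0.859 -0.035 -0.512
  outer loop
   vertex 0.4 0.2 3.6
   vertex 0.2 2.2 3.8
   vertex 1.6 0.0 1.6
  endloop
 endfacet
 facet normal 0.756 -0.427 0.496
  outer loop
   vertex 0.4 0.2 3.6
   vertex 1.6 0.0 1.6
   vertex 3.2 2.6 1.4
  endloop
 endfacet
 facet normal 0.306 -0.064 0.950
  outer loop
   vertex 2.4 3.8 3.2
   vertex 0.2 2.2 3.8
   vertex 0.4 0.2 3.6
  endloop
 endfacet
 facet normal 0.746 -0.351 0.566
  outer loop
   vertex 2.4 3.8 3.2
   vertex 0.4 0.2 3.6
   vertex 3.2 2.6 1.4
  endloop
 endfacet
 facet normal -0.610 0.774 -0.171
  outer loop
   vertex 2.4 3.8 3.2
   vertex 2.2 3.2 1.2
   vertex 0.2 2.2 3.8
  endloop
 endfacet
 facet normal 0.534 0.793 -0.291
  outer loop
   vertex 2.4 3.8 3.2
   vertex 3.2 2.6 1.4
   vertex 2.2 3.2 1.2
  endloop
 endfacet
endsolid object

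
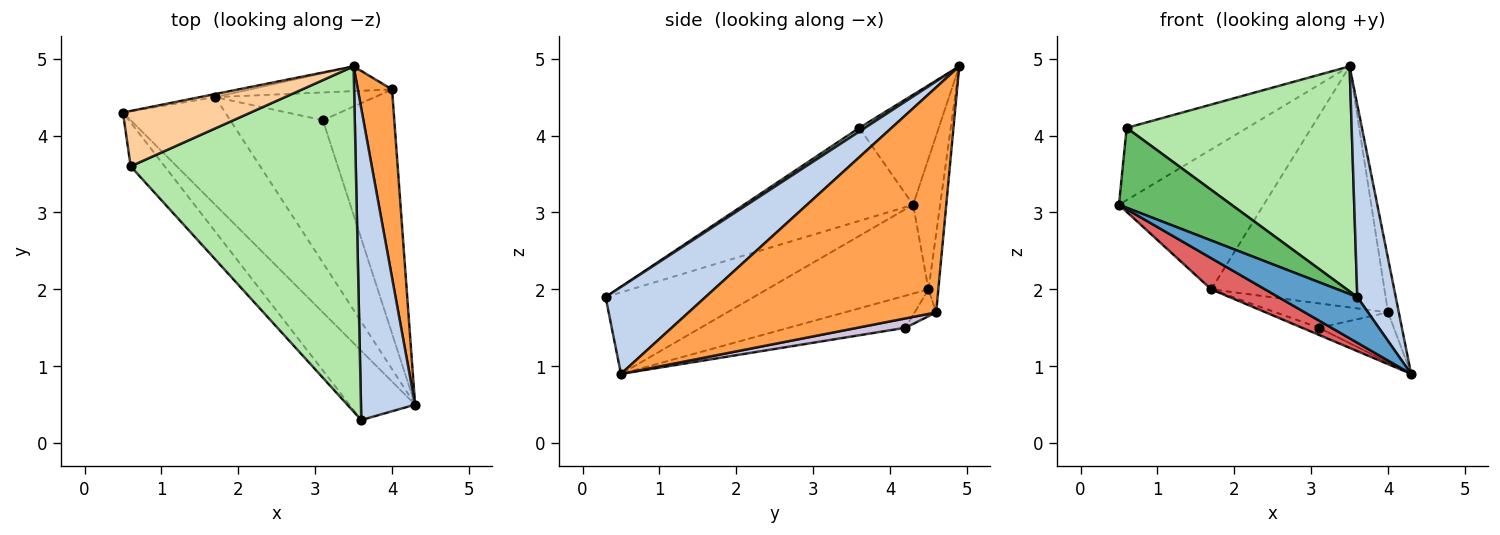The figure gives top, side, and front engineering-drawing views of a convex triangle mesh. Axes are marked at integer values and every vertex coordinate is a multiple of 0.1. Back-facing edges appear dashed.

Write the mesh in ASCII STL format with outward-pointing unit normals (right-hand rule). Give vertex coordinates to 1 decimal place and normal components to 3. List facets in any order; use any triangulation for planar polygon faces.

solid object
 facet normal -0.719 -0.383 -0.580
  outer loop
   vertex 3.6 0.3 1.9
   vertex 0.5 4.3 3.1
   vertex 4.3 0.5 0.9
  endloop
 endfacet
 facet normal 0.807 -0.310 0.503
  outer loop
   vertex 3.6 0.3 1.9
   vertex 4.3 0.5 0.9
   vertex 3.5 4.9 4.9
  endloop
 endfacet
 facet normal 0.988 0.043 0.150
  outer loop
   vertex 4.0 4.6 1.7
   vertex 3.5 4.9 4.9
   vertex 4.3 0.5 0.9
  endloop
 endfacet
 facet normal -0.464 0.703 0.539
  outer loop
   vertex 0.6 3.6 4.1
   vertex 3.5 4.9 4.9
   vertex 0.5 4.3 3.1
  endloop
 endfacet
 facet normal -0.796 -0.530 -0.291
  outer loop
   vertex 0.6 3.6 4.1
   vertex 0.5 4.3 3.1
   vertex 3.6 0.3 1.9
  endloop
 endfacet
 facet normal 0.014 -0.546 0.838
  outer loop
   vertex 0.6 3.6 4.1
   vertex 3.6 0.3 1.9
   vertex 3.5 4.9 4.9
  endloop
 endfacet
 facet normal -0.641 -0.214 -0.738
  outer loop
   vertex 1.7 4.5 2.0
   vertex 4.3 0.5 0.9
   vertex 0.5 4.3 3.1
  endloop
 endfacet
 facet normal -0.184 0.983 -0.022
  outer loop
   vertex 1.7 4.5 2.0
   vertex 0.5 4.3 3.1
   vertex 3.5 4.9 4.9
  endloop
 endfacet
 facet normal -0.056 0.993 -0.102
  outer loop
   vertex 1.7 4.5 2.0
   vertex 3.5 4.9 4.9
   vertex 4.0 4.6 1.7
  endloop
 endfacet
 facet normal 0.128 0.199 -0.972
  outer loop
   vertex 3.1 4.2 1.5
   vertex 4.0 4.6 1.7
   vertex 4.3 0.5 0.9
  endloop
 endfacet
 facet normal -0.327 0.047 -0.944
  outer loop
   vertex 3.1 4.2 1.5
   vertex 4.3 0.5 0.9
   vertex 1.7 4.5 2.0
  endloop
 endfacet
 facet normal -0.126 0.655 -0.745
  outer loop
   vertex 3.1 4.2 1.5
   vertex 1.7 4.5 2.0
   vertex 4.0 4.6 1.7
  endloop
 endfacet
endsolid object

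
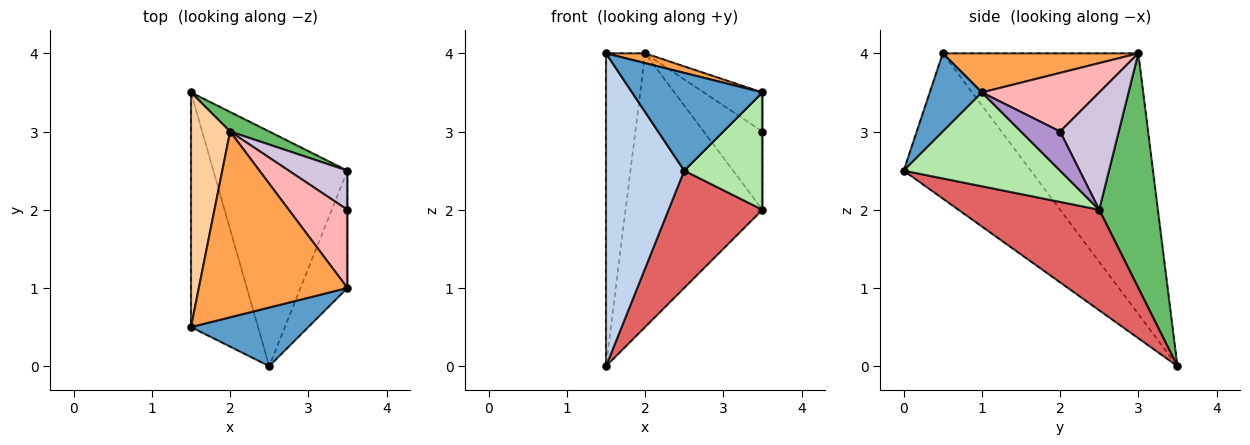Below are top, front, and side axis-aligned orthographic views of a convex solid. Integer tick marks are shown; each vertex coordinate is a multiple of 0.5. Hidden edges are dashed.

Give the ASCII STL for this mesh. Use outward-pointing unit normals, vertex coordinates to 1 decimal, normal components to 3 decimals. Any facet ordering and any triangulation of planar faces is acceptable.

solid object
 facet normal 0.324 -0.811 0.487
  outer loop
   vertex 2.5 0.0 2.5
   vertex 3.5 1.0 3.5
   vertex 1.5 0.5 4.0
  endloop
 endfacet
 facet normal -0.793 -0.488 -0.366
  outer loop
   vertex 2.5 0.0 2.5
   vertex 1.5 0.5 4.0
   vertex 1.5 3.5 0.0
  endloop
 endfacet
 facet normal 0.254 -0.051 0.966
  outer loop
   vertex 2.0 3.0 4.0
   vertex 1.5 0.5 4.0
   vertex 3.5 1.0 3.5
  endloop
 endfacet
 facet normal -0.970 0.194 0.146
  outer loop
   vertex 2.0 3.0 4.0
   vertex 1.5 3.5 0.0
   vertex 1.5 0.5 4.0
  endloop
 endfacet
 facet normal 0.393 0.917 0.066
  outer loop
   vertex 3.5 2.5 2.0
   vertex 1.5 3.5 0.0
   vertex 2.0 3.0 4.0
  endloop
 endfacet
 facet normal 0.816 -0.408 -0.408
  outer loop
   vertex 3.5 2.5 2.0
   vertex 3.5 1.0 3.5
   vertex 2.5 0.0 2.5
  endloop
 endfacet
 facet normal 0.557 -0.371 -0.743
  outer loop
   vertex 3.5 2.5 2.0
   vertex 2.5 0.0 2.5
   vertex 1.5 3.5 0.0
  endloop
 endfacet
 facet normal 0.667 0.333 0.667
  outer loop
   vertex 3.5 2.0 3.0
   vertex 2.0 3.0 4.0
   vertex 3.5 1.0 3.5
  endloop
 endfacet
 facet normal 1.000 0.000 0.000
  outer loop
   vertex 3.5 2.0 3.0
   vertex 3.5 1.0 3.5
   vertex 3.5 2.5 2.0
  endloop
 endfacet
 facet normal 0.667 0.667 0.333
  outer loop
   vertex 3.5 2.0 3.0
   vertex 3.5 2.5 2.0
   vertex 2.0 3.0 4.0
  endloop
 endfacet
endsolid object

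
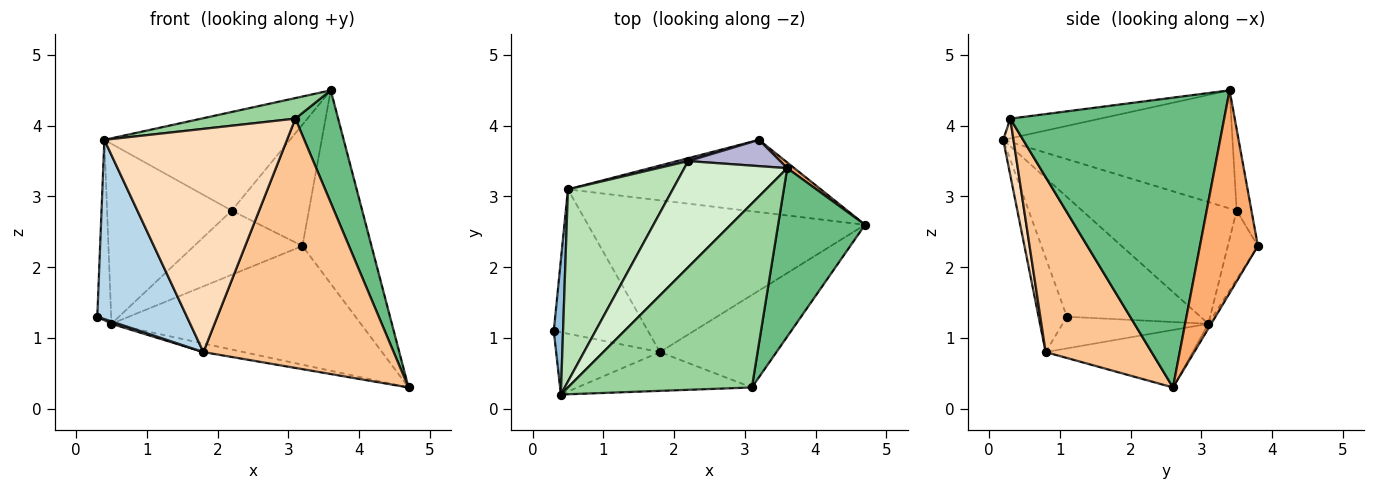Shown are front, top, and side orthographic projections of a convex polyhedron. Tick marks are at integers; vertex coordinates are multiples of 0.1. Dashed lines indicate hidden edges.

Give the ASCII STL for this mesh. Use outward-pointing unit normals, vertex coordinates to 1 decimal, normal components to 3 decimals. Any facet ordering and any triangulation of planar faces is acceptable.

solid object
 facet normal -0.010 0.854 -0.520
  outer loop
   vertex 0.5 3.1 1.2
   vertex 3.2 3.8 2.3
   vertex 4.7 2.6 0.3
  endloop
 endfacet
 facet normal -0.992 0.103 0.077
  outer loop
   vertex 0.5 3.1 1.2
   vertex 0.3 1.1 1.3
   vertex 0.4 0.2 3.8
  endloop
 endfacet
 facet normal -0.286 -0.905 -0.314
  outer loop
   vertex 1.8 0.8 0.8
   vertex 0.4 0.2 3.8
   vertex 0.3 1.1 1.3
  endloop
 endfacet
 facet normal -0.319 -0.015 -0.948
  outer loop
   vertex 1.8 0.8 0.8
   vertex 0.3 1.1 1.3
   vertex 0.5 3.1 1.2
  endloop
 endfacet
 facet normal -0.203 0.055 -0.978
  outer loop
   vertex 1.8 0.8 0.8
   vertex 0.5 3.1 1.2
   vertex 4.7 2.6 0.3
  endloop
 endfacet
 facet normal 0.643 0.766 0.022
  outer loop
   vertex 3.6 3.4 4.5
   vertex 4.7 2.6 0.3
   vertex 3.2 3.8 2.3
  endloop
 endfacet
 facet normal 0.463 -0.831 -0.308
  outer loop
   vertex 3.1 0.3 4.1
   vertex 1.8 0.8 0.8
   vertex 4.7 2.6 0.3
  endloop
 endfacet
 facet normal 0.055 -0.984 -0.171
  outer loop
   vertex 3.1 0.3 4.1
   vertex 0.4 0.2 3.8
   vertex 1.8 0.8 0.8
  endloop
 endfacet
 facet normal 0.941 -0.188 0.282
  outer loop
   vertex 3.1 0.3 4.1
   vertex 4.7 2.6 0.3
   vertex 3.6 3.4 4.5
  endloop
 endfacet
 facet normal -0.106 -0.110 0.988
  outer loop
   vertex 3.1 0.3 4.1
   vertex 3.6 3.4 4.5
   vertex 0.4 0.2 3.8
  endloop
 endfacet
 facet normal -0.647 0.521 0.557
  outer loop
   vertex 2.2 3.5 2.8
   vertex 0.5 3.1 1.2
   vertex 0.4 0.2 3.8
  endloop
 endfacet
 facet normal -0.644 0.521 0.561
  outer loop
   vertex 2.2 3.5 2.8
   vertex 0.4 0.2 3.8
   vertex 3.6 3.4 4.5
  endloop
 endfacet
 facet normal -0.267 0.963 0.043
  outer loop
   vertex 2.2 3.5 2.8
   vertex 3.2 3.8 2.3
   vertex 0.5 3.1 1.2
  endloop
 endfacet
 facet normal -0.184 0.961 0.208
  outer loop
   vertex 2.2 3.5 2.8
   vertex 3.6 3.4 4.5
   vertex 3.2 3.8 2.3
  endloop
 endfacet
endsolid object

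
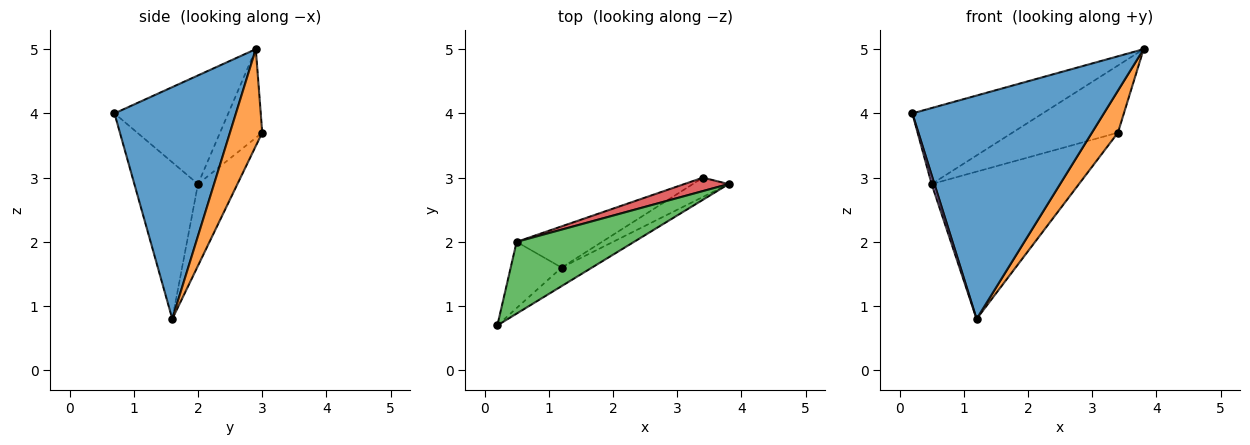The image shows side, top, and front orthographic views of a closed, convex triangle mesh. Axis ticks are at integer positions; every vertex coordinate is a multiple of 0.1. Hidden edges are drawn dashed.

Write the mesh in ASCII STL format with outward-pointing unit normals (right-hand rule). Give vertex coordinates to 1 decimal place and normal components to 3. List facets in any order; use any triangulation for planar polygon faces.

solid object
 facet normal 0.534 -0.842 -0.070
  outer loop
   vertex 1.2 1.6 0.8
   vertex 3.8 2.9 5.0
   vertex 0.2 0.7 4.0
  endloop
 endfacet
 facet normal 0.748 -0.603 -0.277
  outer loop
   vertex 1.2 1.6 0.8
   vertex 3.4 3.0 3.7
   vertex 3.8 2.9 5.0
  endloop
 endfacet
 facet normal -0.536 0.614 0.579
  outer loop
   vertex 0.5 2.0 2.9
   vertex 0.2 0.7 4.0
   vertex 3.8 2.9 5.0
  endloop
 endfacet
 facet normal -0.365 0.913 0.183
  outer loop
   vertex 0.5 2.0 2.9
   vertex 3.8 2.9 5.0
   vertex 3.4 3.0 3.7
  endloop
 endfacet
 facet normal -0.950 -0.042 -0.309
  outer loop
   vertex 0.5 2.0 2.9
   vertex 1.2 1.6 0.8
   vertex 0.2 0.7 4.0
  endloop
 endfacet
 facet normal -0.250 0.933 -0.261
  outer loop
   vertex 0.5 2.0 2.9
   vertex 3.4 3.0 3.7
   vertex 1.2 1.6 0.8
  endloop
 endfacet
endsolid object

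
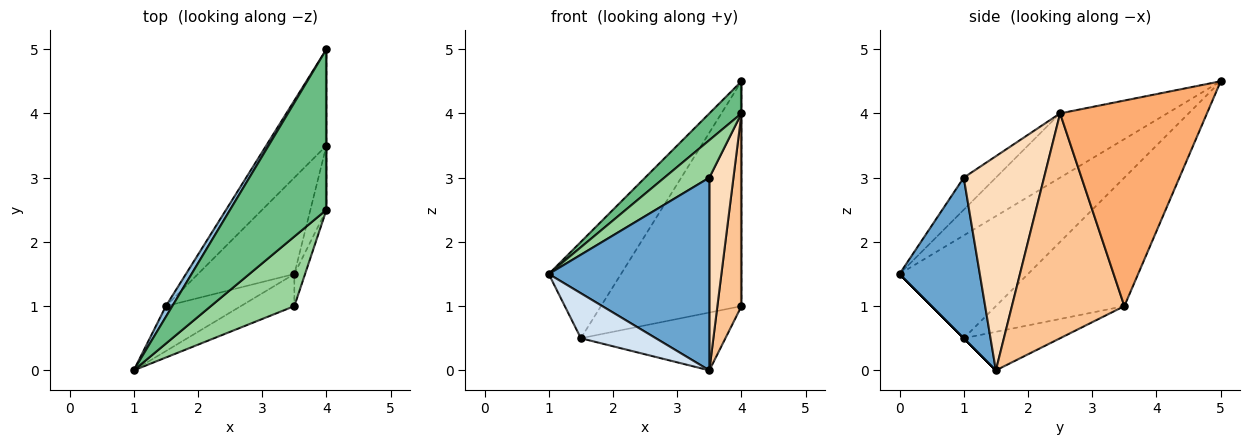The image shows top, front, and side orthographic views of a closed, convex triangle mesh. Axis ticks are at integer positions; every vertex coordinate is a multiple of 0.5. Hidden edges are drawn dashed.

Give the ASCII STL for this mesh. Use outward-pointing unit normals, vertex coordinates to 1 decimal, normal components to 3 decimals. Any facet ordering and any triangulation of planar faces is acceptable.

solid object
 facet normal 0.442 -0.885 -0.147
  outer loop
   vertex 3.5 1.0 3.0
   vertex 1.0 0.0 1.5
   vertex 3.5 1.5 0.0
  endloop
 endfacet
 facet normal -0.870 0.490 0.054
  outer loop
   vertex 1.5 1.0 0.5
   vertex 1.0 0.0 1.5
   vertex 4.0 5.0 4.5
  endloop
 endfacet
 facet normal -0.643 0.704 -0.302
  outer loop
   vertex 1.5 1.0 0.5
   vertex 4.0 5.0 4.5
   vertex 4.0 3.5 1.0
  endloop
 endfacet
 facet normal 0.000 -0.707 -0.707
  outer loop
   vertex 1.5 1.0 0.5
   vertex 3.5 1.5 0.0
   vertex 1.0 0.0 1.5
  endloop
 endfacet
 facet normal -0.324 0.487 -0.811
  outer loop
   vertex 1.5 1.0 0.5
   vertex 4.0 3.5 1.0
   vertex 3.5 1.5 0.0
  endloop
 endfacet
 facet normal 1.000 0.000 0.000
  outer loop
   vertex 4.0 2.5 4.0
   vertex 4.0 3.5 1.0
   vertex 4.0 5.0 4.5
  endloop
 endfacet
 facet normal 0.975 -0.209 -0.070
  outer loop
   vertex 4.0 2.5 4.0
   vertex 3.5 1.5 0.0
   vertex 4.0 3.5 1.0
  endloop
 endfacet
 facet normal 0.957 -0.287 -0.048
  outer loop
   vertex 4.0 2.5 4.0
   vertex 3.5 1.0 3.0
   vertex 3.5 1.5 0.0
  endloop
 endfacet
 facet normal -0.547 -0.164 0.821
  outer loop
   vertex 4.0 2.5 4.0
   vertex 4.0 5.0 4.5
   vertex 1.0 0.0 1.5
  endloop
 endfacet
 facet normal -0.321 -0.449 0.834
  outer loop
   vertex 4.0 2.5 4.0
   vertex 1.0 0.0 1.5
   vertex 3.5 1.0 3.0
  endloop
 endfacet
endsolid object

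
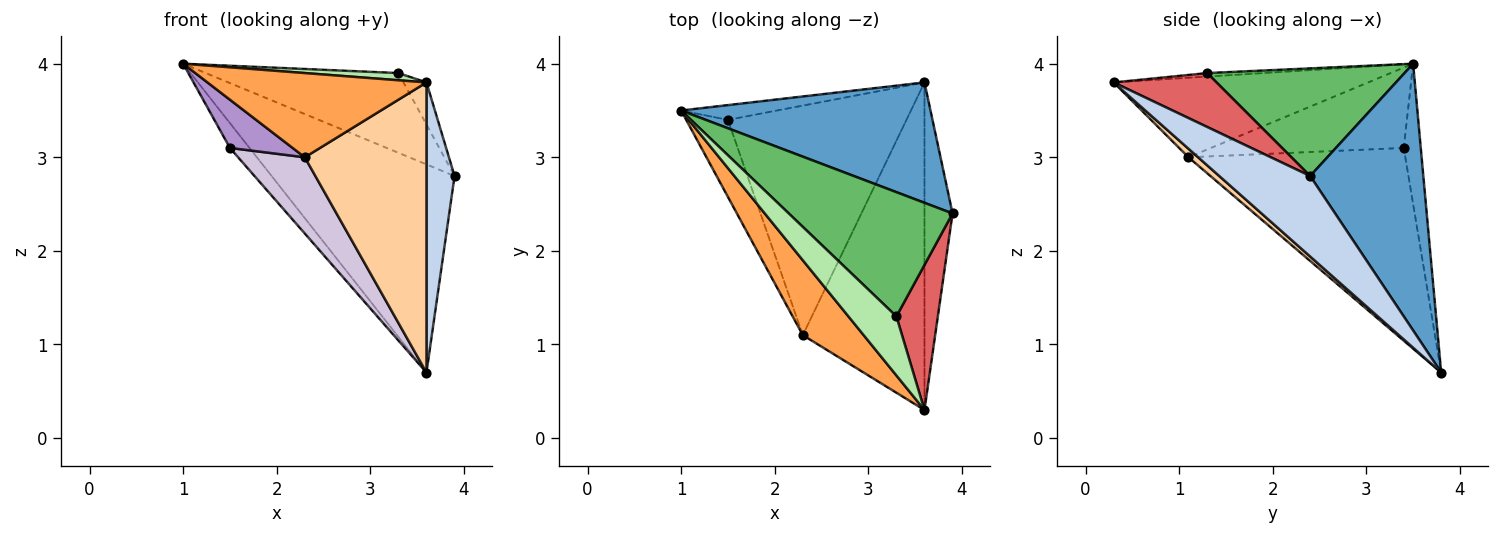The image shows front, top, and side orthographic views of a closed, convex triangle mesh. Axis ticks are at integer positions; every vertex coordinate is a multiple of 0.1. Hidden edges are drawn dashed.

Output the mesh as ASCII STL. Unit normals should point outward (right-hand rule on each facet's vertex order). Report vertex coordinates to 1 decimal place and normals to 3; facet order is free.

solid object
 facet normal 0.472 0.763 0.441
  outer loop
   vertex 3.6 3.8 0.7
   vertex 1.0 3.5 4.0
   vertex 3.9 2.4 2.8
  endloop
 endfacet
 facet normal 0.906 -0.280 -0.316
  outer loop
   vertex 3.6 3.8 0.7
   vertex 3.9 2.4 2.8
   vertex 3.6 0.3 3.8
  endloop
 endfacet
 facet normal -0.656 -0.564 0.502
  outer loop
   vertex 2.3 1.1 3.0
   vertex 3.6 0.3 3.8
   vertex 1.0 3.5 4.0
  endloop
 endfacet
 facet normal 0.053 -0.662 -0.748
  outer loop
   vertex 2.3 1.1 3.0
   vertex 3.6 3.8 0.7
   vertex 3.6 0.3 3.8
  endloop
 endfacet
 facet normal 0.484 0.473 0.737
  outer loop
   vertex 3.3 1.3 3.9
   vertex 3.9 2.4 2.8
   vertex 1.0 3.5 4.0
  endloop
 endfacet
 facet normal -0.072 -0.121 0.990
  outer loop
   vertex 3.3 1.3 3.9
   vertex 1.0 3.5 4.0
   vertex 3.6 0.3 3.8
  endloop
 endfacet
 facet normal 0.781 0.174 0.600
  outer loop
   vertex 3.3 1.3 3.9
   vertex 3.6 0.3 3.8
   vertex 3.9 2.4 2.8
  endloop
 endfacet
 facet normal -0.599 0.689 -0.409
  outer loop
   vertex 1.5 3.4 3.1
   vertex 1.0 3.5 4.0
   vertex 3.6 3.8 0.7
  endloop
 endfacet
 facet normal -0.853 -0.277 -0.443
  outer loop
   vertex 1.5 3.4 3.1
   vertex 2.3 1.1 3.0
   vertex 1.0 3.5 4.0
  endloop
 endfacet
 facet normal -0.716 -0.220 -0.663
  outer loop
   vertex 1.5 3.4 3.1
   vertex 3.6 3.8 0.7
   vertex 2.3 1.1 3.0
  endloop
 endfacet
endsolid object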